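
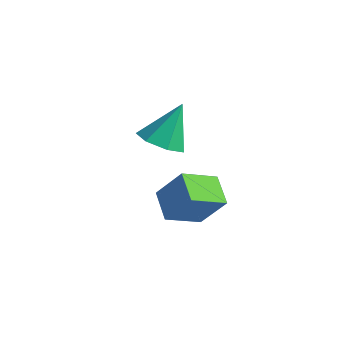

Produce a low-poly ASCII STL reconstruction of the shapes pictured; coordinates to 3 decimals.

solid 
facet normal -0.545 -0.236 -0.804
outer loop
vertex -0.611 -4.039 1.232
vertex -0.186 -2.731 0.56
vertex 0.385 -4.622 0.728
endloop
endfacet
facet normal -0.278 -0.854 0.439
outer loop
vertex 1.246 -4.249 2.0
vertex -0.611 -4.039 1.232
vertex 0.385 -4.622 0.728
endloop
endfacet
facet normal -0.544 -0.236 -0.805
outer loop
vertex 0.385 -4.622 0.728
vertex -0.186 -2.731 0.56
vertex 0.811 -3.315 0.057
endloop
endfacet
facet normal 0.791 -0.463 -0.400
outer loop
vertex 0.811 -3.315 0.057
vertex 1.246 -4.249 2.0
vertex 0.385 -4.622 0.728
endloop
endfacet
facet normal -0.791 0.463 0.400
outer loop
vertex -0.611 -4.039 1.232
vertex 0.675 -2.358 1.832
vertex -0.186 -2.731 0.56
endloop
endfacet
facet normal -0.278 -0.854 0.440
outer loop
vertex 0.249 -3.665 2.503
vertex -0.611 -4.039 1.232
vertex 1.246 -4.249 2.0
endloop
endfacet
facet normal -0.791 0.463 0.399
outer loop
vertex 0.249 -3.665 2.503
vertex 0.675 -2.358 1.832
vertex -0.611 -4.039 1.232
endloop
endfacet
facet normal 0.279 0.854 -0.439
outer loop
vertex -0.186 -2.731 0.56
vertex 0.675 -2.358 1.832
vertex 0.811 -3.315 0.057
endloop
endfacet
facet normal 0.792 -0.462 -0.400
outer loop
vertex 1.671 -2.941 1.328
vertex 1.246 -4.249 2.0
vertex 0.811 -3.315 0.057
endloop
endfacet
facet normal 0.278 0.854 -0.439
outer loop
vertex 0.811 -3.315 0.057
vertex 0.675 -2.358 1.832
vertex 1.671 -2.941 1.328
endloop
endfacet
facet normal 0.545 0.237 0.805
outer loop
vertex 1.671 -2.941 1.328
vertex 0.249 -3.665 2.503
vertex 1.246 -4.249 2.0
endloop
endfacet
facet normal 0.545 0.235 0.805
outer loop
vertex 0.675 -2.358 1.832
vertex 0.249 -3.665 2.503
vertex 1.671 -2.941 1.328
endloop
endfacet
facet normal -0.060 -0.527 -0.848
outer loop
vertex -2.397 -1.659 1.254
vertex -3.206 -1.151 0.995
vertex -2.258 -0.943 0.799
endloop
endfacet
facet normal 0.917 0.072 0.393
outer loop
vertex -2.397 -1.659 1.254
vertex -2.258 -0.943 0.799
vertex -3.094 -0.149 2.605
endloop
endfacet
facet normal -0.060 -0.527 -0.848
outer loop
vertex -2.258 -0.943 0.799
vertex -3.206 -1.151 0.995
vertex -2.833 -0.384 0.492
endloop
endfacet
facet normal 0.695 0.719 0.006
outer loop
vertex -2.258 -0.943 0.799
vertex -2.833 -0.384 0.492
vertex -3.094 -0.149 2.605
endloop
endfacet
facet normal -0.059 -0.527 -0.848
outer loop
vertex -2.833 -0.384 0.492
vertex -3.206 -1.151 0.995
vertex -3.689 -0.402 0.563
endloop
endfacet
facet normal -0.030 0.993 -0.114
outer loop
vertex -2.833 -0.384 0.492
vertex -3.689 -0.402 0.563
vertex -3.094 -0.149 2.605
endloop
endfacet
facet normal -0.060 -0.527 -0.848
outer loop
vertex -3.689 -0.402 0.563
vertex -3.206 -1.151 0.995
vertex -4.181 -0.983 0.959
endloop
endfacet
facet normal -0.714 0.689 0.123
outer loop
vertex -3.689 -0.402 0.563
vertex -4.181 -0.983 0.959
vertex -3.094 -0.149 2.605
endloop
endfacet
facet normal -0.059 -0.527 -0.848
outer loop
vertex -4.181 -0.983 0.959
vertex -3.206 -1.151 0.995
vertex -3.94 -1.691 1.382
endloop
endfacet
facet normal -0.842 0.035 0.538
outer loop
vertex -4.181 -0.983 0.959
vertex -3.94 -1.691 1.382
vertex -3.094 -0.149 2.605
endloop
endfacet
facet normal -0.060 -0.527 -0.848
outer loop
vertex -3.94 -1.691 1.382
vertex -3.206 -1.151 0.995
vertex -3.146 -1.992 1.513
endloop
endfacet
facet normal -0.316 -0.477 0.820
outer loop
vertex -3.94 -1.691 1.382
vertex -3.146 -1.992 1.513
vertex -3.094 -0.149 2.605
endloop
endfacet
facet normal -0.059 -0.527 -0.848
outer loop
vertex -3.146 -1.992 1.513
vertex -3.206 -1.151 0.995
vertex -2.397 -1.659 1.254
endloop
endfacet
facet normal 0.466 -0.461 0.755
outer loop
vertex -3.146 -1.992 1.513
vertex -2.397 -1.659 1.254
vertex -3.094 -0.149 2.605
endloop
endfacet

endsolid


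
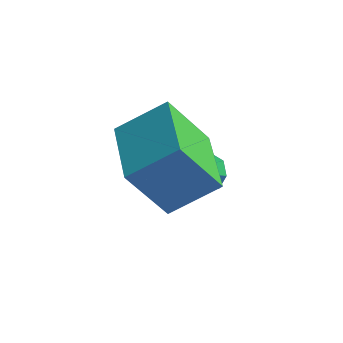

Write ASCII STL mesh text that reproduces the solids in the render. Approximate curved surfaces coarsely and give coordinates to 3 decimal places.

solid 
facet normal 0.457 0.759 -0.465
outer loop
vertex -2.1 0.279 -3.663
vertex -2.605 0.438 -3.9
vertex -2.373 0.607 -3.396
endloop
endfacet
facet normal 0.504 -0.253 0.826
outer loop
vertex -2.1 0.279 -3.663
vertex -2.373 0.607 -3.396
vertex -3.255 -0.638 -3.24
endloop
endfacet
facet normal 0.457 0.758 -0.465
outer loop
vertex -2.373 0.607 -3.396
vertex -2.605 0.438 -3.9
vertex -2.82 0.808 -3.508
endloop
endfacet
facet normal -0.142 0.222 0.965
outer loop
vertex -2.373 0.607 -3.396
vertex -2.82 0.808 -3.508
vertex -3.255 -0.638 -3.24
endloop
endfacet
facet normal 0.458 0.758 -0.464
outer loop
vertex -2.82 0.808 -3.508
vertex -2.605 0.438 -3.9
vertex -3.106 0.731 -3.916
endloop
endfacet
facet normal -0.800 0.333 0.498
outer loop
vertex -2.82 0.808 -3.508
vertex -3.106 0.731 -3.916
vertex -3.255 -0.638 -3.24
endloop
endfacet
facet normal 0.458 0.758 -0.465
outer loop
vertex -3.106 0.731 -3.916
vertex -2.605 0.438 -3.9
vertex -3.014 0.433 -4.311
endloop
endfacet
facet normal -0.975 -0.004 -0.224
outer loop
vertex -3.106 0.731 -3.916
vertex -3.014 0.433 -4.311
vertex -3.255 -0.638 -3.24
endloop
endfacet
facet normal 0.457 0.759 -0.464
outer loop
vertex -3.014 0.433 -4.311
vertex -2.605 0.438 -3.9
vertex -2.614 0.14 -4.397
endloop
endfacet
facet normal -0.533 -0.535 -0.655
outer loop
vertex -3.014 0.433 -4.311
vertex -2.614 0.14 -4.397
vertex -3.255 -0.638 -3.24
endloop
endfacet
facet normal 0.459 0.758 -0.463
outer loop
vertex -2.614 0.14 -4.397
vertex -2.605 0.438 -3.9
vertex -2.208 0.071 -4.108
endloop
endfacet
facet normal 0.190 -0.860 -0.473
outer loop
vertex -2.614 0.14 -4.397
vertex -2.208 0.071 -4.108
vertex -3.255 -0.638 -3.24
endloop
endfacet
facet normal 0.457 0.758 -0.465
outer loop
vertex -2.208 0.071 -4.108
vertex -2.605 0.438 -3.9
vertex -2.1 0.279 -3.663
endloop
endfacet
facet normal 0.652 -0.735 0.186
outer loop
vertex -2.208 0.071 -4.108
vertex -2.1 0.279 -3.663
vertex -3.255 -0.638 -3.24
endloop
endfacet
facet normal -0.608 0.792 -0.061
outer loop
vertex -4.515 -1.593 -1.009
vertex -3.406 -0.669 -0.073
vertex -3.579 -1.005 -2.699
endloop
endfacet
facet normal -0.645 -0.537 -0.544
outer loop
vertex -2.254 -2.731 -2.567
vertex -4.515 -1.593 -1.009
vertex -3.579 -1.005 -2.699
endloop
endfacet
facet normal -0.608 0.792 -0.061
outer loop
vertex -3.579 -1.005 -2.699
vertex -3.406 -0.669 -0.073
vertex -2.47 -0.081 -1.764
endloop
endfacet
facet normal 0.463 0.291 -0.837
outer loop
vertex -2.47 -0.081 -1.764
vertex -2.254 -2.731 -2.567
vertex -3.579 -1.005 -2.699
endloop
endfacet
facet normal -0.463 -0.292 0.837
outer loop
vertex -4.515 -1.593 -1.009
vertex -2.081 -2.395 0.059
vertex -3.406 -0.669 -0.073
endloop
endfacet
facet normal -0.645 -0.537 -0.544
outer loop
vertex -3.19 -3.319 -0.876
vertex -4.515 -1.593 -1.009
vertex -2.254 -2.731 -2.567
endloop
endfacet
facet normal -0.463 -0.291 0.837
outer loop
vertex -3.19 -3.319 -0.876
vertex -2.081 -2.395 0.059
vertex -4.515 -1.593 -1.009
endloop
endfacet
facet normal 0.645 0.537 0.544
outer loop
vertex -3.406 -0.669 -0.073
vertex -2.081 -2.395 0.059
vertex -2.47 -0.081 -1.764
endloop
endfacet
facet normal 0.464 0.291 -0.837
outer loop
vertex -1.145 -1.807 -1.631
vertex -2.254 -2.731 -2.567
vertex -2.47 -0.081 -1.764
endloop
endfacet
facet normal 0.645 0.537 0.544
outer loop
vertex -2.47 -0.081 -1.764
vertex -2.081 -2.395 0.059
vertex -1.145 -1.807 -1.631
endloop
endfacet
facet normal 0.608 -0.792 0.061
outer loop
vertex -1.145 -1.807 -1.631
vertex -3.19 -3.319 -0.876
vertex -2.254 -2.731 -2.567
endloop
endfacet
facet normal 0.608 -0.792 0.061
outer loop
vertex -2.081 -2.395 0.059
vertex -3.19 -3.319 -0.876
vertex -1.145 -1.807 -1.631
endloop
endfacet

endsolid


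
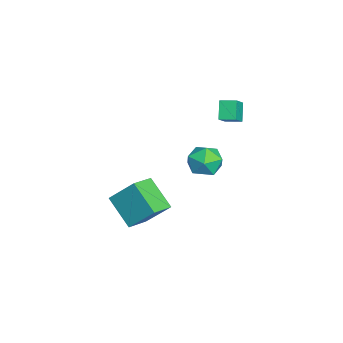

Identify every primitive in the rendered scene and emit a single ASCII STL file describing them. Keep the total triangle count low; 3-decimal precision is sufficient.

solid 
facet normal -0.726 0.283 -0.627
outer loop
vertex -3.824 2.44 1.188
vertex -3.626 3.246 1.322
vertex -3.113 2.405 0.349
endloop
endfacet
facet normal -0.236 -0.959 -0.160
outer loop
vertex -2.314 2.094 1.038
vertex -3.824 2.44 1.188
vertex -3.113 2.405 0.349
endloop
endfacet
facet normal -0.727 0.282 -0.627
outer loop
vertex -3.113 2.405 0.349
vertex -3.626 3.246 1.322
vertex -2.916 3.211 0.483
endloop
endfacet
facet normal 0.646 -0.031 -0.763
outer loop
vertex -2.916 3.211 0.483
vertex -2.314 2.094 1.038
vertex -3.113 2.405 0.349
endloop
endfacet
facet normal -0.646 0.032 0.763
outer loop
vertex -3.824 2.44 1.188
vertex -2.827 2.935 2.011
vertex -3.626 3.246 1.322
endloop
endfacet
facet normal -0.236 -0.959 -0.159
outer loop
vertex -3.024 2.129 1.877
vertex -3.824 2.44 1.188
vertex -2.314 2.094 1.038
endloop
endfacet
facet normal -0.645 0.031 0.763
outer loop
vertex -3.024 2.129 1.877
vertex -2.827 2.935 2.011
vertex -3.824 2.44 1.188
endloop
endfacet
facet normal 0.236 0.959 0.159
outer loop
vertex -3.626 3.246 1.322
vertex -2.827 2.935 2.011
vertex -2.916 3.211 0.483
endloop
endfacet
facet normal 0.645 -0.032 -0.763
outer loop
vertex -2.116 2.9 1.172
vertex -2.314 2.094 1.038
vertex -2.916 3.211 0.483
endloop
endfacet
facet normal 0.235 0.959 0.159
outer loop
vertex -2.916 3.211 0.483
vertex -2.827 2.935 2.011
vertex -2.116 2.9 1.172
endloop
endfacet
facet normal 0.726 -0.283 0.626
outer loop
vertex -2.116 2.9 1.172
vertex -3.024 2.129 1.877
vertex -2.314 2.094 1.038
endloop
endfacet
facet normal 0.726 -0.282 0.627
outer loop
vertex -2.827 2.935 2.011
vertex -3.024 2.129 1.877
vertex -2.116 2.9 1.172
endloop
endfacet
facet normal -0.601 -0.509 0.616
outer loop
vertex 0.674 -1.744 -1.3
vertex -0.348 -1.001 -1.684
vertex 0.316 -2.916 -2.619
endloop
endfacet
facet normal 0.773 -0.563 0.291
outer loop
vertex 1.448 -1.959 -3.776
vertex 0.674 -1.744 -1.3
vertex 0.316 -2.916 -2.619
endloop
endfacet
facet normal -0.602 -0.509 0.615
outer loop
vertex 0.316 -2.916 -2.619
vertex -0.348 -1.001 -1.684
vertex -0.705 -2.173 -3.003
endloop
endfacet
facet normal -0.198 -0.651 -0.733
outer loop
vertex -0.705 -2.173 -3.003
vertex 1.448 -1.959 -3.776
vertex 0.316 -2.916 -2.619
endloop
endfacet
facet normal 0.198 0.651 0.733
outer loop
vertex 0.674 -1.744 -1.3
vertex 0.784 -0.044 -2.841
vertex -0.348 -1.001 -1.684
endloop
endfacet
facet normal 0.774 -0.563 0.291
outer loop
vertex 1.805 -0.787 -2.457
vertex 0.674 -1.744 -1.3
vertex 1.448 -1.959 -3.776
endloop
endfacet
facet normal 0.198 0.651 0.733
outer loop
vertex 1.805 -0.787 -2.457
vertex 0.784 -0.044 -2.841
vertex 0.674 -1.744 -1.3
endloop
endfacet
facet normal -0.773 0.563 -0.291
outer loop
vertex -0.348 -1.001 -1.684
vertex 0.784 -0.044 -2.841
vertex -0.705 -2.173 -3.003
endloop
endfacet
facet normal -0.198 -0.651 -0.732
outer loop
vertex 0.426 -1.216 -4.16
vertex 1.448 -1.959 -3.776
vertex -0.705 -2.173 -3.003
endloop
endfacet
facet normal -0.774 0.563 -0.290
outer loop
vertex -0.705 -2.173 -3.003
vertex 0.784 -0.044 -2.841
vertex 0.426 -1.216 -4.16
endloop
endfacet
facet normal 0.602 0.509 -0.615
outer loop
vertex 0.426 -1.216 -4.16
vertex 1.805 -0.787 -2.457
vertex 1.448 -1.959 -3.776
endloop
endfacet
facet normal 0.602 0.509 -0.616
outer loop
vertex 0.784 -0.044 -2.841
vertex 1.805 -0.787 -2.457
vertex 0.426 -1.216 -4.16
endloop
endfacet
facet normal -0.236 0.964 0.125
outer loop
vertex 2.829 2.204 1.578
vertex 2.435 2.002 2.391
vertex 3.332 2.226 2.354
endloop
endfacet
facet normal 0.362 0.895 -0.260
outer loop
vertex 2.829 2.204 1.578
vertex 3.332 2.226 2.354
vertex 3.687 1.859 1.583
endloop
endfacet
facet normal 0.208 0.506 -0.837
outer loop
vertex 2.829 2.204 1.578
vertex 3.687 1.859 1.583
vertex 3.01 1.408 1.142
endloop
endfacet
facet normal -0.485 0.333 -0.809
outer loop
vertex 2.829 2.204 1.578
vertex 3.01 1.408 1.142
vertex 2.236 1.496 1.642
endloop
endfacet
facet normal -0.758 0.616 -0.214
outer loop
vertex 2.829 2.204 1.578
vertex 2.236 1.496 1.642
vertex 2.435 2.002 2.391
endloop
endfacet
facet normal 0.836 0.533 0.131
outer loop
vertex 3.687 1.859 1.583
vertex 3.332 2.226 2.354
vertex 3.824 1.444 2.398
endloop
endfacet
facet normal -0.130 0.644 0.754
outer loop
vertex 3.332 2.226 2.354
vertex 2.435 2.002 2.391
vertex 3.05 1.532 2.898
endloop
endfacet
facet normal -0.975 0.080 0.205
outer loop
vertex 2.435 2.002 2.391
vertex 2.236 1.496 1.642
vertex 2.373 1.081 2.457
endloop
endfacet
facet normal -0.532 -0.378 -0.758
outer loop
vertex 2.236 1.496 1.642
vertex 3.01 1.408 1.142
vertex 2.728 0.714 1.686
endloop
endfacet
facet normal 0.588 -0.097 -0.803
outer loop
vertex 3.01 1.408 1.142
vertex 3.687 1.859 1.583
vertex 3.625 0.938 1.649
endloop
endfacet
facet normal 0.485 -0.333 0.809
outer loop
vertex 3.231 0.736 2.462
vertex 3.824 1.444 2.398
vertex 3.05 1.532 2.898
endloop
endfacet
facet normal -0.208 -0.506 0.837
outer loop
vertex 3.231 0.736 2.462
vertex 3.05 1.532 2.898
vertex 2.373 1.081 2.457
endloop
endfacet
facet normal -0.362 -0.895 0.260
outer loop
vertex 3.231 0.736 2.462
vertex 2.373 1.081 2.457
vertex 2.728 0.714 1.686
endloop
endfacet
facet normal 0.236 -0.964 -0.125
outer loop
vertex 3.231 0.736 2.462
vertex 2.728 0.714 1.686
vertex 3.625 0.938 1.649
endloop
endfacet
facet normal 0.758 -0.616 0.214
outer loop
vertex 3.231 0.736 2.462
vertex 3.625 0.938 1.649
vertex 3.824 1.444 2.398
endloop
endfacet
facet normal 0.532 0.378 0.758
outer loop
vertex 3.05 1.532 2.898
vertex 3.824 1.444 2.398
vertex 3.332 2.226 2.354
endloop
endfacet
facet normal -0.588 0.097 0.803
outer loop
vertex 2.373 1.081 2.457
vertex 3.05 1.532 2.898
vertex 2.435 2.002 2.391
endloop
endfacet
facet normal -0.836 -0.533 -0.131
outer loop
vertex 2.728 0.714 1.686
vertex 2.373 1.081 2.457
vertex 2.236 1.496 1.642
endloop
endfacet
facet normal 0.130 -0.644 -0.754
outer loop
vertex 3.625 0.938 1.649
vertex 2.728 0.714 1.686
vertex 3.01 1.408 1.142
endloop
endfacet
facet normal 0.975 -0.080 -0.205
outer loop
vertex 3.824 1.444 2.398
vertex 3.625 0.938 1.649
vertex 3.687 1.859 1.583
endloop
endfacet

endsolid


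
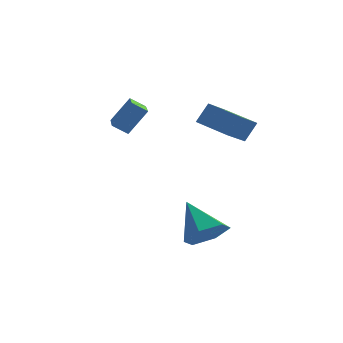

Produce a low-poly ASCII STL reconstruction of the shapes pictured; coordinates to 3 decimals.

solid 
facet normal 0.512 -0.560 -0.651
outer loop
vertex 2.62 -0.511 -2.42
vertex 1.744 -1.073 -2.625
vertex 1.964 -0.208 -3.196
endloop
endfacet
facet normal 0.330 0.940 0.088
outer loop
vertex 2.62 -0.511 -2.42
vertex 1.964 -0.208 -3.196
vertex 0.716 0.053 -1.315
endloop
endfacet
facet normal 0.512 -0.560 -0.651
outer loop
vertex 1.964 -0.208 -3.196
vertex 1.744 -1.073 -2.625
vertex 1.089 -0.77 -3.4
endloop
endfacet
facet normal -0.429 0.812 -0.397
outer loop
vertex 1.964 -0.208 -3.196
vertex 1.089 -0.77 -3.4
vertex 0.716 0.053 -1.315
endloop
endfacet
facet normal 0.512 -0.560 -0.651
outer loop
vertex 1.089 -0.77 -3.4
vertex 1.744 -1.073 -2.625
vertex 0.869 -1.635 -2.829
endloop
endfacet
facet normal -0.971 0.105 -0.215
outer loop
vertex 1.089 -0.77 -3.4
vertex 0.869 -1.635 -2.829
vertex 0.716 0.053 -1.315
endloop
endfacet
facet normal 0.512 -0.560 -0.651
outer loop
vertex 0.869 -1.635 -2.829
vertex 1.744 -1.073 -2.625
vertex 1.525 -1.938 -2.053
endloop
endfacet
facet normal -0.755 -0.475 0.453
outer loop
vertex 0.869 -1.635 -2.829
vertex 1.525 -1.938 -2.053
vertex 0.716 0.053 -1.315
endloop
endfacet
facet normal 0.512 -0.560 -0.651
outer loop
vertex 1.525 -1.938 -2.053
vertex 1.744 -1.073 -2.625
vertex 2.4 -1.376 -1.849
endloop
endfacet
facet normal 0.004 -0.346 0.938
outer loop
vertex 1.525 -1.938 -2.053
vertex 2.4 -1.376 -1.849
vertex 0.716 0.053 -1.315
endloop
endfacet
facet normal 0.512 -0.560 -0.651
outer loop
vertex 2.4 -1.376 -1.849
vertex 1.744 -1.073 -2.625
vertex 2.62 -0.511 -2.42
endloop
endfacet
facet normal 0.546 0.361 0.756
outer loop
vertex 2.4 -1.376 -1.849
vertex 2.62 -0.511 -2.42
vertex 0.716 0.053 -1.315
endloop
endfacet
facet normal -0.841 0.497 0.215
outer loop
vertex 1.13 3.435 3.088
vertex 1.715 4.784 2.255
vertex 0.659 3.051 2.135
endloop
endfacet
facet normal -0.346 -0.798 0.493
outer loop
vertex 2.105 2.196 1.765
vertex 1.13 3.435 3.088
vertex 0.659 3.051 2.135
endloop
endfacet
facet normal -0.841 0.497 0.215
outer loop
vertex 0.659 3.051 2.135
vertex 1.715 4.784 2.255
vertex 1.244 4.4 1.302
endloop
endfacet
facet normal -0.417 -0.340 -0.843
outer loop
vertex 1.244 4.4 1.302
vertex 2.105 2.196 1.765
vertex 0.659 3.051 2.135
endloop
endfacet
facet normal 0.417 0.340 0.843
outer loop
vertex 1.13 3.435 3.088
vertex 3.161 3.929 1.885
vertex 1.715 4.784 2.255
endloop
endfacet
facet normal -0.346 -0.798 0.493
outer loop
vertex 2.576 2.58 2.718
vertex 1.13 3.435 3.088
vertex 2.105 2.196 1.765
endloop
endfacet
facet normal 0.417 0.340 0.843
outer loop
vertex 2.576 2.58 2.718
vertex 3.161 3.929 1.885
vertex 1.13 3.435 3.088
endloop
endfacet
facet normal 0.346 0.798 -0.493
outer loop
vertex 1.715 4.784 2.255
vertex 3.161 3.929 1.885
vertex 1.244 4.4 1.302
endloop
endfacet
facet normal -0.417 -0.340 -0.843
outer loop
vertex 2.69 3.545 0.932
vertex 2.105 2.196 1.765
vertex 1.244 4.4 1.302
endloop
endfacet
facet normal 0.346 0.798 -0.493
outer loop
vertex 1.244 4.4 1.302
vertex 3.161 3.929 1.885
vertex 2.69 3.545 0.932
endloop
endfacet
facet normal 0.841 -0.497 -0.215
outer loop
vertex 2.69 3.545 0.932
vertex 2.576 2.58 2.718
vertex 2.105 2.196 1.765
endloop
endfacet
facet normal 0.841 -0.497 -0.215
outer loop
vertex 3.161 3.929 1.885
vertex 2.576 2.58 2.718
vertex 2.69 3.545 0.932
endloop
endfacet
facet normal -0.829 -0.064 0.556
outer loop
vertex -1.832 1.621 3.592
vertex -2.267 3.557 3.166
vertex -2.592 1.19 2.41
endloop
endfacet
facet normal 0.215 -0.954 0.209
outer loop
vertex -1.913 1.243 1.954
vertex -1.832 1.621 3.592
vertex -2.592 1.19 2.41
endloop
endfacet
facet normal -0.828 -0.064 0.557
outer loop
vertex -2.592 1.19 2.41
vertex -2.267 3.557 3.166
vertex -3.028 3.127 1.984
endloop
endfacet
facet normal -0.517 -0.293 -0.804
outer loop
vertex -3.028 3.127 1.984
vertex -1.913 1.243 1.954
vertex -2.592 1.19 2.41
endloop
endfacet
facet normal 0.517 0.293 0.804
outer loop
vertex -1.832 1.621 3.592
vertex -1.588 3.61 2.71
vertex -2.267 3.557 3.166
endloop
endfacet
facet normal 0.214 -0.954 0.210
outer loop
vertex -1.152 1.673 3.136
vertex -1.832 1.621 3.592
vertex -1.913 1.243 1.954
endloop
endfacet
facet normal 0.517 0.293 0.804
outer loop
vertex -1.152 1.673 3.136
vertex -1.588 3.61 2.71
vertex -1.832 1.621 3.592
endloop
endfacet
facet normal -0.215 0.954 -0.209
outer loop
vertex -2.267 3.557 3.166
vertex -1.588 3.61 2.71
vertex -3.028 3.127 1.984
endloop
endfacet
facet normal -0.517 -0.293 -0.804
outer loop
vertex -2.348 3.179 1.528
vertex -1.913 1.243 1.954
vertex -3.028 3.127 1.984
endloop
endfacet
facet normal -0.214 0.954 -0.210
outer loop
vertex -3.028 3.127 1.984
vertex -1.588 3.61 2.71
vertex -2.348 3.179 1.528
endloop
endfacet
facet normal 0.828 0.064 -0.557
outer loop
vertex -2.348 3.179 1.528
vertex -1.152 1.673 3.136
vertex -1.913 1.243 1.954
endloop
endfacet
facet normal 0.829 0.064 -0.556
outer loop
vertex -1.588 3.61 2.71
vertex -1.152 1.673 3.136
vertex -2.348 3.179 1.528
endloop
endfacet

endsolid


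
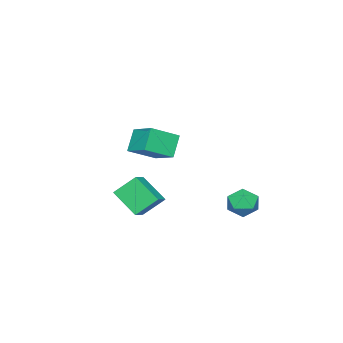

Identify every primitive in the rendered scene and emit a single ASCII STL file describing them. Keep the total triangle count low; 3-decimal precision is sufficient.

solid 
facet normal 0.260 -0.255 0.931
outer loop
vertex -2.315 2.158 -1.791
vertex -3.109 1.554 -1.735
vertex -2.237 1.203 -2.074
endloop
endfacet
facet normal 0.836 -0.092 0.541
outer loop
vertex -2.315 2.158 -1.791
vertex -2.237 1.203 -2.074
vertex -1.806 1.921 -2.617
endloop
endfacet
facet normal 0.759 0.576 0.303
outer loop
vertex -2.315 2.158 -1.791
vertex -1.806 1.921 -2.617
vertex -2.41 2.716 -2.614
endloop
endfacet
facet normal 0.136 0.827 0.545
outer loop
vertex -2.315 2.158 -1.791
vertex -2.41 2.716 -2.614
vertex -3.216 2.489 -2.069
endloop
endfacet
facet normal -0.173 0.314 0.934
outer loop
vertex -2.315 2.158 -1.791
vertex -3.216 2.489 -2.069
vertex -3.109 1.554 -1.735
endloop
endfacet
facet normal 0.849 -0.527 -0.023
outer loop
vertex -1.806 1.921 -2.617
vertex -2.237 1.203 -2.074
vertex -2.284 1.171 -3.071
endloop
endfacet
facet normal -0.082 -0.790 0.607
outer loop
vertex -2.237 1.203 -2.074
vertex -3.109 1.554 -1.735
vertex -3.09 0.944 -2.526
endloop
endfacet
facet normal -0.782 0.129 0.610
outer loop
vertex -3.109 1.554 -1.735
vertex -3.216 2.489 -2.069
vertex -3.694 1.739 -2.523
endloop
endfacet
facet normal -0.282 0.959 -0.017
outer loop
vertex -3.216 2.489 -2.069
vertex -2.41 2.716 -2.614
vertex -3.263 2.457 -3.066
endloop
endfacet
facet normal 0.726 0.553 -0.409
outer loop
vertex -2.41 2.716 -2.614
vertex -1.806 1.921 -2.617
vertex -2.391 2.106 -3.405
endloop
endfacet
facet normal -0.136 -0.827 -0.545
outer loop
vertex -3.185 1.502 -3.349
vertex -2.284 1.171 -3.071
vertex -3.09 0.944 -2.526
endloop
endfacet
facet normal -0.759 -0.576 -0.303
outer loop
vertex -3.185 1.502 -3.349
vertex -3.09 0.944 -2.526
vertex -3.694 1.739 -2.523
endloop
endfacet
facet normal -0.836 0.092 -0.541
outer loop
vertex -3.185 1.502 -3.349
vertex -3.694 1.739 -2.523
vertex -3.263 2.457 -3.066
endloop
endfacet
facet normal -0.260 0.255 -0.931
outer loop
vertex -3.185 1.502 -3.349
vertex -3.263 2.457 -3.066
vertex -2.391 2.106 -3.405
endloop
endfacet
facet normal 0.173 -0.314 -0.934
outer loop
vertex -3.185 1.502 -3.349
vertex -2.391 2.106 -3.405
vertex -2.284 1.171 -3.071
endloop
endfacet
facet normal 0.282 -0.959 0.017
outer loop
vertex -3.09 0.944 -2.526
vertex -2.284 1.171 -3.071
vertex -2.237 1.203 -2.074
endloop
endfacet
facet normal -0.726 -0.553 0.409
outer loop
vertex -3.694 1.739 -2.523
vertex -3.09 0.944 -2.526
vertex -3.109 1.554 -1.735
endloop
endfacet
facet normal -0.849 0.527 0.023
outer loop
vertex -3.263 2.457 -3.066
vertex -3.694 1.739 -2.523
vertex -3.216 2.489 -2.069
endloop
endfacet
facet normal 0.082 0.790 -0.607
outer loop
vertex -2.391 2.106 -3.405
vertex -3.263 2.457 -3.066
vertex -2.41 2.716 -2.614
endloop
endfacet
facet normal 0.782 -0.129 -0.610
outer loop
vertex -2.284 1.171 -3.071
vertex -2.391 2.106 -3.405
vertex -1.806 1.921 -2.617
endloop
endfacet
facet normal -0.556 -0.148 0.818
outer loop
vertex 4.095 1.079 4.895
vertex 2.798 1.844 4.151
vertex 3.573 -0.414 4.27
endloop
endfacet
facet normal 0.772 -0.455 0.443
outer loop
vertex 4.362 -0.204 3.109
vertex 4.095 1.079 4.895
vertex 3.573 -0.414 4.27
endloop
endfacet
facet normal -0.555 -0.147 0.818
outer loop
vertex 3.573 -0.414 4.27
vertex 2.798 1.844 4.151
vertex 2.275 0.351 3.527
endloop
endfacet
facet normal -0.307 -0.878 -0.367
outer loop
vertex 2.275 0.351 3.527
vertex 4.362 -0.204 3.109
vertex 3.573 -0.414 4.27
endloop
endfacet
facet normal 0.307 0.878 0.367
outer loop
vertex 4.095 1.079 4.895
vertex 3.587 2.054 2.99
vertex 2.798 1.844 4.151
endloop
endfacet
facet normal 0.772 -0.456 0.443
outer loop
vertex 4.885 1.289 3.733
vertex 4.095 1.079 4.895
vertex 4.362 -0.204 3.109
endloop
endfacet
facet normal 0.307 0.878 0.367
outer loop
vertex 4.885 1.289 3.733
vertex 3.587 2.054 2.99
vertex 4.095 1.079 4.895
endloop
endfacet
facet normal -0.772 0.456 -0.443
outer loop
vertex 2.798 1.844 4.151
vertex 3.587 2.054 2.99
vertex 2.275 0.351 3.527
endloop
endfacet
facet normal -0.307 -0.878 -0.367
outer loop
vertex 3.065 0.561 2.365
vertex 4.362 -0.204 3.109
vertex 2.275 0.351 3.527
endloop
endfacet
facet normal -0.772 0.455 -0.443
outer loop
vertex 2.275 0.351 3.527
vertex 3.587 2.054 2.99
vertex 3.065 0.561 2.365
endloop
endfacet
facet normal 0.556 0.147 -0.818
outer loop
vertex 3.065 0.561 2.365
vertex 4.885 1.289 3.733
vertex 4.362 -0.204 3.109
endloop
endfacet
facet normal 0.556 0.148 -0.818
outer loop
vertex 3.587 2.054 2.99
vertex 4.885 1.289 3.733
vertex 3.065 0.561 2.365
endloop
endfacet
facet normal -0.474 0.561 0.679
outer loop
vertex 1.954 -1.583 0.085
vertex 2.025 -0.096 -1.095
vertex 0.942 -1.892 -0.366
endloop
endfacet
facet normal -0.038 -0.783 0.621
outer loop
vertex 1.695 -2.784 -1.445
vertex 1.954 -1.583 0.085
vertex 0.942 -1.892 -0.366
endloop
endfacet
facet normal -0.474 0.561 0.679
outer loop
vertex 0.942 -1.892 -0.366
vertex 2.025 -0.096 -1.095
vertex 1.013 -0.405 -1.546
endloop
endfacet
facet normal -0.880 -0.269 -0.392
outer loop
vertex 1.013 -0.405 -1.546
vertex 1.695 -2.784 -1.445
vertex 0.942 -1.892 -0.366
endloop
endfacet
facet normal 0.880 0.269 0.392
outer loop
vertex 1.954 -1.583 0.085
vertex 2.778 -0.988 -2.174
vertex 2.025 -0.096 -1.095
endloop
endfacet
facet normal -0.038 -0.783 0.621
outer loop
vertex 2.707 -2.475 -0.994
vertex 1.954 -1.583 0.085
vertex 1.695 -2.784 -1.445
endloop
endfacet
facet normal 0.880 0.269 0.392
outer loop
vertex 2.707 -2.475 -0.994
vertex 2.778 -0.988 -2.174
vertex 1.954 -1.583 0.085
endloop
endfacet
facet normal 0.038 0.783 -0.621
outer loop
vertex 2.025 -0.096 -1.095
vertex 2.778 -0.988 -2.174
vertex 1.013 -0.405 -1.546
endloop
endfacet
facet normal -0.880 -0.269 -0.392
outer loop
vertex 1.766 -1.297 -2.625
vertex 1.695 -2.784 -1.445
vertex 1.013 -0.405 -1.546
endloop
endfacet
facet normal 0.038 0.783 -0.621
outer loop
vertex 1.013 -0.405 -1.546
vertex 2.778 -0.988 -2.174
vertex 1.766 -1.297 -2.625
endloop
endfacet
facet normal 0.474 -0.561 -0.679
outer loop
vertex 1.766 -1.297 -2.625
vertex 2.707 -2.475 -0.994
vertex 1.695 -2.784 -1.445
endloop
endfacet
facet normal 0.474 -0.561 -0.679
outer loop
vertex 2.778 -0.988 -2.174
vertex 2.707 -2.475 -0.994
vertex 1.766 -1.297 -2.625
endloop
endfacet

endsolid


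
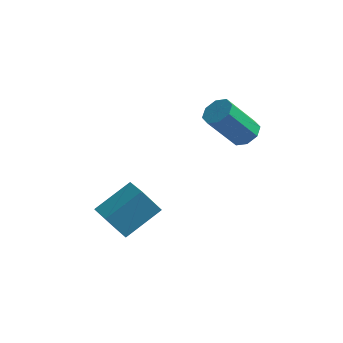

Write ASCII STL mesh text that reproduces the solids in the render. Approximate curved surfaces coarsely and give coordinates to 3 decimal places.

solid 
facet normal -0.503 -0.234 0.832
outer loop
vertex -2.075 -1.522 -1.681
vertex -2.888 -0.74 -1.953
vertex -2.986 -2.784 -2.586
endloop
endfacet
facet normal 0.701 -0.674 0.234
outer loop
vertex -2.332 -2.48 -3.667
vertex -2.075 -1.522 -1.681
vertex -2.986 -2.784 -2.586
endloop
endfacet
facet normal -0.502 -0.234 0.832
outer loop
vertex -2.986 -2.784 -2.586
vertex -2.888 -0.74 -1.953
vertex -3.799 -2.002 -2.857
endloop
endfacet
facet normal -0.506 -0.701 -0.503
outer loop
vertex -3.799 -2.002 -2.857
vertex -2.332 -2.48 -3.667
vertex -2.986 -2.784 -2.586
endloop
endfacet
facet normal 0.506 0.701 0.503
outer loop
vertex -2.075 -1.522 -1.681
vertex -2.234 -0.436 -3.034
vertex -2.888 -0.74 -1.953
endloop
endfacet
facet normal 0.701 -0.674 0.234
outer loop
vertex -1.421 -1.218 -2.763
vertex -2.075 -1.522 -1.681
vertex -2.332 -2.48 -3.667
endloop
endfacet
facet normal 0.506 0.701 0.503
outer loop
vertex -1.421 -1.218 -2.763
vertex -2.234 -0.436 -3.034
vertex -2.075 -1.522 -1.681
endloop
endfacet
facet normal -0.701 0.674 -0.234
outer loop
vertex -2.888 -0.74 -1.953
vertex -2.234 -0.436 -3.034
vertex -3.799 -2.002 -2.857
endloop
endfacet
facet normal -0.506 -0.701 -0.503
outer loop
vertex -3.145 -1.698 -3.939
vertex -2.332 -2.48 -3.667
vertex -3.799 -2.002 -2.857
endloop
endfacet
facet normal -0.701 0.674 -0.234
outer loop
vertex -3.799 -2.002 -2.857
vertex -2.234 -0.436 -3.034
vertex -3.145 -1.698 -3.939
endloop
endfacet
facet normal 0.503 0.233 -0.832
outer loop
vertex -3.145 -1.698 -3.939
vertex -1.421 -1.218 -2.763
vertex -2.332 -2.48 -3.667
endloop
endfacet
facet normal 0.503 0.234 -0.832
outer loop
vertex -2.234 -0.436 -3.034
vertex -1.421 -1.218 -2.763
vertex -3.145 -1.698 -3.939
endloop
endfacet
facet normal 0.463 0.389 -0.796
outer loop
vertex 1.431 1.125 0.576
vertex 0.861 1.423 0.39
vertex 1.38 1.595 0.776
endloop
endfacet
facet normal 0.881 -0.101 0.463
outer loop
vertex 1.431 1.125 0.576
vertex 1.38 1.595 0.776
vertex 0.57 0.4 2.057
endloop
endfacet
facet normal 0.881 -0.101 0.463
outer loop
vertex 0.57 0.4 2.057
vertex 1.38 1.595 0.776
vertex 0.519 0.87 2.257
endloop
endfacet
facet normal -0.463 -0.389 0.796
outer loop
vertex 0.57 0.4 2.057
vertex 0.519 0.87 2.257
vertex -0.001 0.697 1.87
endloop
endfacet
facet normal 0.462 0.391 -0.796
outer loop
vertex 1.38 1.595 0.776
vertex 0.861 1.423 0.39
vertex 1.024 1.963 0.75
endloop
endfacet
facet normal 0.552 0.576 0.603
outer loop
vertex 1.38 1.595 0.776
vertex 1.024 1.963 0.75
vertex 0.519 0.87 2.257
endloop
endfacet
facet normal 0.551 0.577 0.603
outer loop
vertex 0.519 0.87 2.257
vertex 1.024 1.963 0.75
vertex 0.163 1.238 2.23
endloop
endfacet
facet normal -0.463 -0.389 0.796
outer loop
vertex 0.519 0.87 2.257
vertex 0.163 1.238 2.23
vertex -0.001 0.697 1.87
endloop
endfacet
facet normal 0.463 0.391 -0.796
outer loop
vertex 1.024 1.963 0.75
vertex 0.861 1.423 0.39
vertex 0.573 2.015 0.513
endloop
endfacet
facet normal -0.100 0.915 0.390
outer loop
vertex 1.024 1.963 0.75
vertex 0.573 2.015 0.513
vertex 0.163 1.238 2.23
endloop
endfacet
facet normal -0.100 0.915 0.390
outer loop
vertex 0.163 1.238 2.23
vertex 0.573 2.015 0.513
vertex -0.288 1.29 1.993
endloop
endfacet
facet normal -0.463 -0.389 0.796
outer loop
vertex 0.163 1.238 2.23
vertex -0.288 1.29 1.993
vertex -0.001 0.697 1.87
endloop
endfacet
facet normal 0.464 0.391 -0.795
outer loop
vertex 0.573 2.015 0.513
vertex 0.861 1.423 0.39
vertex 0.29 1.72 0.203
endloop
endfacet
facet normal -0.693 0.719 -0.051
outer loop
vertex 0.573 2.015 0.513
vertex 0.29 1.72 0.203
vertex -0.288 1.29 1.993
endloop
endfacet
facet normal -0.693 0.719 -0.051
outer loop
vertex -0.288 1.29 1.993
vertex 0.29 1.72 0.203
vertex -0.571 0.995 1.684
endloop
endfacet
facet normal -0.463 -0.389 0.796
outer loop
vertex -0.288 1.29 1.993
vertex -0.571 0.995 1.684
vertex -0.001 0.697 1.87
endloop
endfacet
facet normal 0.463 0.389 -0.796
outer loop
vertex 0.29 1.72 0.203
vertex 0.861 1.423 0.39
vertex 0.341 1.25 0.003
endloop
endfacet
facet normal -0.881 0.101 -0.463
outer loop
vertex 0.29 1.72 0.203
vertex 0.341 1.25 0.003
vertex -0.571 0.995 1.684
endloop
endfacet
facet normal -0.881 0.101 -0.463
outer loop
vertex -0.571 0.995 1.684
vertex 0.341 1.25 0.003
vertex -0.52 0.525 1.484
endloop
endfacet
facet normal -0.463 -0.389 0.796
outer loop
vertex -0.571 0.995 1.684
vertex -0.52 0.525 1.484
vertex -0.001 0.697 1.87
endloop
endfacet
facet normal 0.463 0.389 -0.796
outer loop
vertex 0.341 1.25 0.003
vertex 0.861 1.423 0.39
vertex 0.697 0.882 0.03
endloop
endfacet
facet normal -0.551 -0.577 -0.603
outer loop
vertex 0.341 1.25 0.003
vertex 0.697 0.882 0.03
vertex -0.52 0.525 1.484
endloop
endfacet
facet normal -0.552 -0.576 -0.603
outer loop
vertex -0.52 0.525 1.484
vertex 0.697 0.882 0.03
vertex -0.164 0.157 1.51
endloop
endfacet
facet normal -0.462 -0.391 0.796
outer loop
vertex -0.52 0.525 1.484
vertex -0.164 0.157 1.51
vertex -0.001 0.697 1.87
endloop
endfacet
facet normal 0.463 0.389 -0.796
outer loop
vertex 0.697 0.882 0.03
vertex 0.861 1.423 0.39
vertex 1.148 0.83 0.267
endloop
endfacet
facet normal 0.100 -0.915 -0.390
outer loop
vertex 0.697 0.882 0.03
vertex 1.148 0.83 0.267
vertex -0.164 0.157 1.51
endloop
endfacet
facet normal 0.100 -0.915 -0.390
outer loop
vertex -0.164 0.157 1.51
vertex 1.148 0.83 0.267
vertex 0.287 0.105 1.747
endloop
endfacet
facet normal -0.463 -0.391 0.796
outer loop
vertex -0.164 0.157 1.51
vertex 0.287 0.105 1.747
vertex -0.001 0.697 1.87
endloop
endfacet
facet normal 0.463 0.389 -0.796
outer loop
vertex 1.148 0.83 0.267
vertex 0.861 1.423 0.39
vertex 1.431 1.125 0.576
endloop
endfacet
facet normal 0.693 -0.719 0.051
outer loop
vertex 1.148 0.83 0.267
vertex 1.431 1.125 0.576
vertex 0.287 0.105 1.747
endloop
endfacet
facet normal 0.693 -0.719 0.051
outer loop
vertex 0.287 0.105 1.747
vertex 1.431 1.125 0.576
vertex 0.57 0.4 2.057
endloop
endfacet
facet normal -0.464 -0.391 0.795
outer loop
vertex 0.287 0.105 1.747
vertex 0.57 0.4 2.057
vertex -0.001 0.697 1.87
endloop
endfacet

endsolid


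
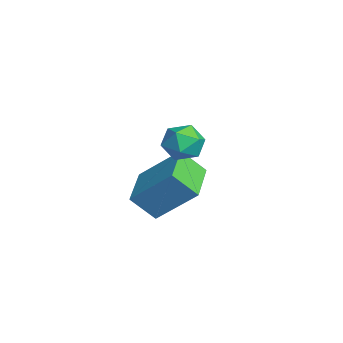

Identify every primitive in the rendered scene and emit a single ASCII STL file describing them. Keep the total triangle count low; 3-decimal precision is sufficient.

solid 
facet normal -0.919 0.378 0.109
outer loop
vertex -0.024 -0.493 -0.302
vertex 0.201 0.305 -1.169
vertex -0.684 -1.723 -1.606
endloop
endfacet
facet normal -0.188 -0.665 0.723
outer loop
vertex 0.879 -2.365 -1.791
vertex -0.024 -0.493 -0.302
vertex -0.684 -1.723 -1.606
endloop
endfacet
facet normal -0.919 0.378 0.109
outer loop
vertex -0.684 -1.723 -1.606
vertex 0.201 0.305 -1.169
vertex -0.459 -0.925 -2.473
endloop
endfacet
facet normal -0.345 -0.644 -0.683
outer loop
vertex -0.459 -0.925 -2.473
vertex 0.879 -2.365 -1.791
vertex -0.684 -1.723 -1.606
endloop
endfacet
facet normal 0.345 0.644 0.683
outer loop
vertex -0.024 -0.493 -0.302
vertex 1.764 -0.337 -1.354
vertex 0.201 0.305 -1.169
endloop
endfacet
facet normal -0.188 -0.665 0.723
outer loop
vertex 1.539 -1.135 -0.487
vertex -0.024 -0.493 -0.302
vertex 0.879 -2.365 -1.791
endloop
endfacet
facet normal 0.345 0.644 0.683
outer loop
vertex 1.539 -1.135 -0.487
vertex 1.764 -0.337 -1.354
vertex -0.024 -0.493 -0.302
endloop
endfacet
facet normal 0.188 0.665 -0.723
outer loop
vertex 0.201 0.305 -1.169
vertex 1.764 -0.337 -1.354
vertex -0.459 -0.925 -2.473
endloop
endfacet
facet normal -0.345 -0.644 -0.683
outer loop
vertex 1.104 -1.567 -2.658
vertex 0.879 -2.365 -1.791
vertex -0.459 -0.925 -2.473
endloop
endfacet
facet normal 0.188 0.665 -0.723
outer loop
vertex -0.459 -0.925 -2.473
vertex 1.764 -0.337 -1.354
vertex 1.104 -1.567 -2.658
endloop
endfacet
facet normal 0.919 -0.378 -0.109
outer loop
vertex 1.104 -1.567 -2.658
vertex 1.539 -1.135 -0.487
vertex 0.879 -2.365 -1.791
endloop
endfacet
facet normal 0.919 -0.378 -0.109
outer loop
vertex 1.764 -0.337 -1.354
vertex 1.539 -1.135 -0.487
vertex 1.104 -1.567 -2.658
endloop
endfacet
facet normal -0.953 -0.299 0.060
outer loop
vertex 2.644 -0.957 1.984
vertex 2.816 -1.581 1.611
vertex 2.859 -1.568 2.356
endloop
endfacet
facet normal -0.776 0.105 0.621
outer loop
vertex 2.644 -0.957 1.984
vertex 2.859 -1.568 2.356
vertex 3.114 -0.897 2.561
endloop
endfacet
facet normal -0.558 0.739 0.378
outer loop
vertex 2.644 -0.957 1.984
vertex 3.114 -0.897 2.561
vertex 3.228 -0.495 1.943
endloop
endfacet
facet normal -0.599 0.727 -0.335
outer loop
vertex 2.644 -0.957 1.984
vertex 3.228 -0.495 1.943
vertex 3.044 -0.917 1.356
endloop
endfacet
facet normal -0.843 0.085 -0.531
outer loop
vertex 2.644 -0.957 1.984
vertex 3.044 -0.917 1.356
vertex 2.816 -1.581 1.611
endloop
endfacet
facet normal -0.225 -0.205 0.952
outer loop
vertex 3.114 -0.897 2.561
vertex 2.859 -1.568 2.356
vertex 3.576 -1.483 2.544
endloop
endfacet
facet normal -0.510 -0.859 0.044
outer loop
vertex 2.859 -1.568 2.356
vertex 2.816 -1.581 1.611
vertex 3.392 -1.905 1.957
endloop
endfacet
facet normal -0.333 -0.236 -0.913
outer loop
vertex 2.816 -1.581 1.611
vertex 3.044 -0.917 1.356
vertex 3.506 -1.503 1.339
endloop
endfacet
facet normal 0.061 0.801 -0.595
outer loop
vertex 3.044 -0.917 1.356
vertex 3.228 -0.495 1.943
vertex 3.761 -0.832 1.544
endloop
endfacet
facet normal 0.127 0.821 0.557
outer loop
vertex 3.228 -0.495 1.943
vertex 3.114 -0.897 2.561
vertex 3.804 -0.819 2.289
endloop
endfacet
facet normal 0.599 -0.727 0.335
outer loop
vertex 3.976 -1.443 1.916
vertex 3.576 -1.483 2.544
vertex 3.392 -1.905 1.957
endloop
endfacet
facet normal 0.558 -0.739 -0.378
outer loop
vertex 3.976 -1.443 1.916
vertex 3.392 -1.905 1.957
vertex 3.506 -1.503 1.339
endloop
endfacet
facet normal 0.776 -0.105 -0.621
outer loop
vertex 3.976 -1.443 1.916
vertex 3.506 -1.503 1.339
vertex 3.761 -0.832 1.544
endloop
endfacet
facet normal 0.953 0.299 -0.060
outer loop
vertex 3.976 -1.443 1.916
vertex 3.761 -0.832 1.544
vertex 3.804 -0.819 2.289
endloop
endfacet
facet normal 0.843 -0.085 0.531
outer loop
vertex 3.976 -1.443 1.916
vertex 3.804 -0.819 2.289
vertex 3.576 -1.483 2.544
endloop
endfacet
facet normal -0.061 -0.801 0.595
outer loop
vertex 3.392 -1.905 1.957
vertex 3.576 -1.483 2.544
vertex 2.859 -1.568 2.356
endloop
endfacet
facet normal -0.127 -0.821 -0.557
outer loop
vertex 3.506 -1.503 1.339
vertex 3.392 -1.905 1.957
vertex 2.816 -1.581 1.611
endloop
endfacet
facet normal 0.225 0.205 -0.952
outer loop
vertex 3.761 -0.832 1.544
vertex 3.506 -1.503 1.339
vertex 3.044 -0.917 1.356
endloop
endfacet
facet normal 0.510 0.859 -0.044
outer loop
vertex 3.804 -0.819 2.289
vertex 3.761 -0.832 1.544
vertex 3.228 -0.495 1.943
endloop
endfacet
facet normal 0.333 0.236 0.913
outer loop
vertex 3.576 -1.483 2.544
vertex 3.804 -0.819 2.289
vertex 3.114 -0.897 2.561
endloop
endfacet

endsolid


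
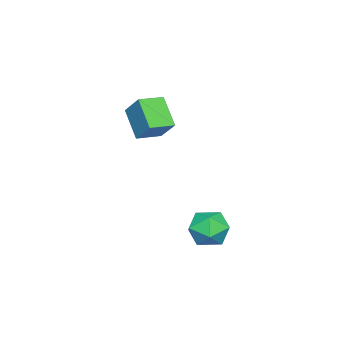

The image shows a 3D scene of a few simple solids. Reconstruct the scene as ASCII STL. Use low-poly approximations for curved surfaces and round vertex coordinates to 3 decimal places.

solid 
facet normal -0.462 -0.536 0.706
outer loop
vertex -2.47 -2.268 2.877
vertex -3.657 -1.43 2.736
vertex -3.078 -3.333 1.671
endloop
endfacet
facet normal 0.813 -0.574 0.097
outer loop
vertex -2.143 -2.25 0.244
vertex -2.47 -2.268 2.877
vertex -3.078 -3.333 1.671
endloop
endfacet
facet normal -0.463 -0.536 0.706
outer loop
vertex -3.078 -3.333 1.671
vertex -3.657 -1.43 2.736
vertex -4.265 -2.495 1.529
endloop
endfacet
facet normal -0.353 -0.619 -0.701
outer loop
vertex -4.265 -2.495 1.529
vertex -2.143 -2.25 0.244
vertex -3.078 -3.333 1.671
endloop
endfacet
facet normal 0.354 0.619 0.701
outer loop
vertex -2.47 -2.268 2.877
vertex -2.722 -0.347 1.309
vertex -3.657 -1.43 2.736
endloop
endfacet
facet normal 0.813 -0.574 0.097
outer loop
vertex -1.535 -1.185 1.451
vertex -2.47 -2.268 2.877
vertex -2.143 -2.25 0.244
endloop
endfacet
facet normal 0.353 0.619 0.702
outer loop
vertex -1.535 -1.185 1.451
vertex -2.722 -0.347 1.309
vertex -2.47 -2.268 2.877
endloop
endfacet
facet normal -0.813 0.574 -0.097
outer loop
vertex -3.657 -1.43 2.736
vertex -2.722 -0.347 1.309
vertex -4.265 -2.495 1.529
endloop
endfacet
facet normal -0.353 -0.619 -0.702
outer loop
vertex -3.33 -1.412 0.103
vertex -2.143 -2.25 0.244
vertex -4.265 -2.495 1.529
endloop
endfacet
facet normal -0.813 0.574 -0.097
outer loop
vertex -4.265 -2.495 1.529
vertex -2.722 -0.347 1.309
vertex -3.33 -1.412 0.103
endloop
endfacet
facet normal 0.462 0.536 -0.706
outer loop
vertex -3.33 -1.412 0.103
vertex -1.535 -1.185 1.451
vertex -2.143 -2.25 0.244
endloop
endfacet
facet normal 0.463 0.536 -0.706
outer loop
vertex -2.722 -0.347 1.309
vertex -1.535 -1.185 1.451
vertex -3.33 -1.412 0.103
endloop
endfacet
facet normal -0.588 0.746 0.314
outer loop
vertex 1.562 4.472 -2.978
vertex 1.714 4.119 -1.854
vertex 2.46 4.909 -2.334
endloop
endfacet
facet normal -0.245 0.926 -0.287
outer loop
vertex 1.562 4.472 -2.978
vertex 2.46 4.909 -2.334
vertex 2.636 4.604 -3.469
endloop
endfacet
facet normal -0.416 0.450 -0.790
outer loop
vertex 1.562 4.472 -2.978
vertex 2.636 4.604 -3.469
vertex 1.999 3.626 -3.69
endloop
endfacet
facet normal -0.865 -0.025 -0.501
outer loop
vertex 1.562 4.472 -2.978
vertex 1.999 3.626 -3.69
vertex 1.429 3.326 -2.692
endloop
endfacet
facet normal -0.971 0.158 0.181
outer loop
vertex 1.562 4.472 -2.978
vertex 1.429 3.326 -2.692
vertex 1.714 4.119 -1.854
endloop
endfacet
facet normal 0.456 0.875 -0.164
outer loop
vertex 2.636 4.604 -3.469
vertex 2.46 4.909 -2.334
vertex 3.451 4.334 -2.648
endloop
endfacet
facet normal -0.099 0.583 0.806
outer loop
vertex 2.46 4.909 -2.334
vertex 1.714 4.119 -1.854
vertex 2.881 4.034 -1.65
endloop
endfacet
facet normal -0.718 -0.367 0.592
outer loop
vertex 1.714 4.119 -1.854
vertex 1.429 3.326 -2.692
vertex 2.244 3.056 -1.871
endloop
endfacet
facet normal -0.547 -0.663 -0.512
outer loop
vertex 1.429 3.326 -2.692
vertex 1.999 3.626 -3.69
vertex 2.42 2.751 -3.006
endloop
endfacet
facet normal 0.179 0.105 -0.978
outer loop
vertex 1.999 3.626 -3.69
vertex 2.636 4.604 -3.469
vertex 3.166 3.541 -3.486
endloop
endfacet
facet normal 0.865 0.025 0.501
outer loop
vertex 3.318 3.188 -2.362
vertex 3.451 4.334 -2.648
vertex 2.881 4.034 -1.65
endloop
endfacet
facet normal 0.416 -0.450 0.790
outer loop
vertex 3.318 3.188 -2.362
vertex 2.881 4.034 -1.65
vertex 2.244 3.056 -1.871
endloop
endfacet
facet normal 0.245 -0.926 0.287
outer loop
vertex 3.318 3.188 -2.362
vertex 2.244 3.056 -1.871
vertex 2.42 2.751 -3.006
endloop
endfacet
facet normal 0.588 -0.746 -0.314
outer loop
vertex 3.318 3.188 -2.362
vertex 2.42 2.751 -3.006
vertex 3.166 3.541 -3.486
endloop
endfacet
facet normal 0.971 -0.158 -0.181
outer loop
vertex 3.318 3.188 -2.362
vertex 3.166 3.541 -3.486
vertex 3.451 4.334 -2.648
endloop
endfacet
facet normal 0.547 0.663 0.512
outer loop
vertex 2.881 4.034 -1.65
vertex 3.451 4.334 -2.648
vertex 2.46 4.909 -2.334
endloop
endfacet
facet normal -0.179 -0.105 0.978
outer loop
vertex 2.244 3.056 -1.871
vertex 2.881 4.034 -1.65
vertex 1.714 4.119 -1.854
endloop
endfacet
facet normal -0.456 -0.875 0.164
outer loop
vertex 2.42 2.751 -3.006
vertex 2.244 3.056 -1.871
vertex 1.429 3.326 -2.692
endloop
endfacet
facet normal 0.099 -0.583 -0.806
outer loop
vertex 3.166 3.541 -3.486
vertex 2.42 2.751 -3.006
vertex 1.999 3.626 -3.69
endloop
endfacet
facet normal 0.718 0.367 -0.592
outer loop
vertex 3.451 4.334 -2.648
vertex 3.166 3.541 -3.486
vertex 2.636 4.604 -3.469
endloop
endfacet

endsolid


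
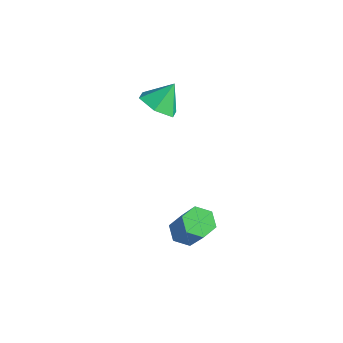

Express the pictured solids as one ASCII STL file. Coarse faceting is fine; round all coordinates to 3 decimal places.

solid 
facet normal -0.066 -0.635 -0.769
outer loop
vertex -1.136 1.704 2.122
vertex -1.534 1.031 2.712
vertex -2.109 1.666 2.237
endloop
endfacet
facet normal -0.052 0.992 -0.112
outer loop
vertex -1.136 1.704 2.122
vertex -2.109 1.666 2.237
vertex -1.446 1.869 3.728
endloop
endfacet
facet normal -0.067 -0.636 -0.769
outer loop
vertex -2.109 1.666 2.237
vertex -1.534 1.031 2.712
vertex -2.507 0.993 2.828
endloop
endfacet
facet normal -0.730 0.640 0.238
outer loop
vertex -2.109 1.666 2.237
vertex -2.507 0.993 2.828
vertex -1.446 1.869 3.728
endloop
endfacet
facet normal -0.067 -0.635 -0.769
outer loop
vertex -2.507 0.993 2.828
vertex -1.534 1.031 2.712
vertex -1.932 0.357 3.303
endloop
endfacet
facet normal -0.643 -0.009 0.766
outer loop
vertex -2.507 0.993 2.828
vertex -1.932 0.357 3.303
vertex -1.446 1.869 3.728
endloop
endfacet
facet normal -0.066 -0.635 -0.769
outer loop
vertex -1.932 0.357 3.303
vertex -1.534 1.031 2.712
vertex -0.96 0.395 3.188
endloop
endfacet
facet normal 0.124 -0.305 0.944
outer loop
vertex -1.932 0.357 3.303
vertex -0.96 0.395 3.188
vertex -1.446 1.869 3.728
endloop
endfacet
facet normal -0.067 -0.636 -0.769
outer loop
vertex -0.96 0.395 3.188
vertex -1.534 1.031 2.712
vertex -0.562 1.068 2.597
endloop
endfacet
facet normal 0.803 0.047 0.594
outer loop
vertex -0.96 0.395 3.188
vertex -0.562 1.068 2.597
vertex -1.446 1.869 3.728
endloop
endfacet
facet normal -0.067 -0.635 -0.770
outer loop
vertex -0.562 1.068 2.597
vertex -1.534 1.031 2.712
vertex -1.136 1.704 2.122
endloop
endfacet
facet normal 0.715 0.695 0.067
outer loop
vertex -0.562 1.068 2.597
vertex -1.136 1.704 2.122
vertex -1.446 1.869 3.728
endloop
endfacet
facet normal -0.517 0.087 -0.851
outer loop
vertex 3.265 -0.468 -1.487
vertex 2.758 -0.94 -1.227
vertex 2.682 -0.214 -1.107
endloop
endfacet
facet normal 0.337 0.935 -0.109
outer loop
vertex 3.265 -0.468 -1.487
vertex 2.682 -0.214 -1.107
vertex 4.329 -0.647 0.268
endloop
endfacet
facet normal 0.337 0.935 -0.109
outer loop
vertex 4.329 -0.647 0.268
vertex 2.682 -0.214 -1.107
vertex 3.747 -0.393 0.647
endloop
endfacet
facet normal 0.517 -0.087 0.852
outer loop
vertex 4.329 -0.647 0.268
vertex 3.747 -0.393 0.647
vertex 3.822 -1.12 0.527
endloop
endfacet
facet normal -0.516 0.087 -0.852
outer loop
vertex 2.682 -0.214 -1.107
vertex 2.758 -0.94 -1.227
vertex 2.175 -0.686 -0.848
endloop
endfacet
facet normal -0.513 0.765 0.390
outer loop
vertex 2.682 -0.214 -1.107
vertex 2.175 -0.686 -0.848
vertex 3.747 -0.393 0.647
endloop
endfacet
facet normal -0.513 0.765 0.390
outer loop
vertex 3.747 -0.393 0.647
vertex 2.175 -0.686 -0.848
vertex 3.24 -0.866 0.907
endloop
endfacet
facet normal 0.518 -0.087 0.851
outer loop
vertex 3.747 -0.393 0.647
vertex 3.24 -0.866 0.907
vertex 3.822 -1.12 0.527
endloop
endfacet
facet normal -0.516 0.087 -0.852
outer loop
vertex 2.175 -0.686 -0.848
vertex 2.758 -0.94 -1.227
vertex 2.251 -1.413 -0.968
endloop
endfacet
facet normal -0.850 -0.171 0.498
outer loop
vertex 2.175 -0.686 -0.848
vertex 2.251 -1.413 -0.968
vertex 3.24 -0.866 0.907
endloop
endfacet
facet normal -0.850 -0.170 0.498
outer loop
vertex 3.24 -0.866 0.907
vertex 2.251 -1.413 -0.968
vertex 3.315 -1.592 0.787
endloop
endfacet
facet normal 0.518 -0.087 0.851
outer loop
vertex 3.24 -0.866 0.907
vertex 3.315 -1.592 0.787
vertex 3.822 -1.12 0.527
endloop
endfacet
facet normal -0.517 0.087 -0.852
outer loop
vertex 2.251 -1.413 -0.968
vertex 2.758 -0.94 -1.227
vertex 2.833 -1.667 -1.347
endloop
endfacet
facet normal -0.337 -0.935 0.109
outer loop
vertex 2.251 -1.413 -0.968
vertex 2.833 -1.667 -1.347
vertex 3.315 -1.592 0.787
endloop
endfacet
facet normal -0.337 -0.935 0.109
outer loop
vertex 3.315 -1.592 0.787
vertex 2.833 -1.667 -1.347
vertex 3.898 -1.846 0.407
endloop
endfacet
facet normal 0.517 -0.087 0.851
outer loop
vertex 3.315 -1.592 0.787
vertex 3.898 -1.846 0.407
vertex 3.822 -1.12 0.527
endloop
endfacet
facet normal -0.518 0.087 -0.851
outer loop
vertex 2.833 -1.667 -1.347
vertex 2.758 -0.94 -1.227
vertex 3.34 -1.194 -1.607
endloop
endfacet
facet normal 0.513 -0.765 -0.390
outer loop
vertex 2.833 -1.667 -1.347
vertex 3.34 -1.194 -1.607
vertex 3.898 -1.846 0.407
endloop
endfacet
facet normal 0.513 -0.765 -0.390
outer loop
vertex 3.898 -1.846 0.407
vertex 3.34 -1.194 -1.607
vertex 4.405 -1.374 0.148
endloop
endfacet
facet normal 0.516 -0.087 0.852
outer loop
vertex 3.898 -1.846 0.407
vertex 4.405 -1.374 0.148
vertex 3.822 -1.12 0.527
endloop
endfacet
facet normal -0.518 0.087 -0.851
outer loop
vertex 3.34 -1.194 -1.607
vertex 2.758 -0.94 -1.227
vertex 3.265 -0.468 -1.487
endloop
endfacet
facet normal 0.850 0.170 -0.498
outer loop
vertex 3.34 -1.194 -1.607
vertex 3.265 -0.468 -1.487
vertex 4.405 -1.374 0.148
endloop
endfacet
facet normal 0.850 0.171 -0.498
outer loop
vertex 4.405 -1.374 0.148
vertex 3.265 -0.468 -1.487
vertex 4.329 -0.647 0.268
endloop
endfacet
facet normal 0.516 -0.087 0.852
outer loop
vertex 4.405 -1.374 0.148
vertex 4.329 -0.647 0.268
vertex 3.822 -1.12 0.527
endloop
endfacet

endsolid


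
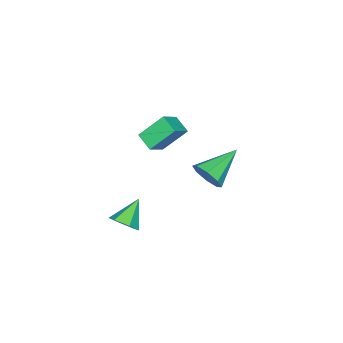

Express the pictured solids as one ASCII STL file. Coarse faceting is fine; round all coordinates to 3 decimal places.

solid 
facet normal 0.871 -0.260 -0.416
outer loop
vertex 2.646 2.251 -0.073
vertex 2.226 1.988 -0.788
vertex 2.577 2.738 -0.522
endloop
endfacet
facet normal 0.122 0.682 0.721
outer loop
vertex 2.646 2.251 -0.073
vertex 2.577 2.738 -0.522
vertex 0.474 2.512 0.048
endloop
endfacet
facet normal 0.871 -0.260 -0.416
outer loop
vertex 2.577 2.738 -0.522
vertex 2.226 1.988 -0.788
vertex 2.303 2.786 -1.126
endloop
endfacet
facet normal -0.076 0.991 0.113
outer loop
vertex 2.577 2.738 -0.522
vertex 2.303 2.786 -1.126
vertex 0.474 2.512 0.048
endloop
endfacet
facet normal 0.871 -0.260 -0.416
outer loop
vertex 2.303 2.786 -1.126
vertex 2.226 1.988 -0.788
vertex 1.983 2.366 -1.533
endloop
endfacet
facet normal -0.419 0.776 -0.471
outer loop
vertex 2.303 2.786 -1.126
vertex 1.983 2.366 -1.533
vertex 0.474 2.512 0.048
endloop
endfacet
facet normal 0.871 -0.260 -0.416
outer loop
vertex 1.983 2.366 -1.533
vertex 2.226 1.988 -0.788
vertex 1.806 1.725 -1.503
endloop
endfacet
facet normal -0.706 0.163 -0.689
outer loop
vertex 1.983 2.366 -1.533
vertex 1.806 1.725 -1.503
vertex 0.474 2.512 0.048
endloop
endfacet
facet normal 0.871 -0.261 -0.416
outer loop
vertex 1.806 1.725 -1.503
vertex 2.226 1.988 -0.788
vertex 1.874 1.238 -1.054
endloop
endfacet
facet normal -0.769 -0.488 -0.413
outer loop
vertex 1.806 1.725 -1.503
vertex 1.874 1.238 -1.054
vertex 0.474 2.512 0.048
endloop
endfacet
facet normal 0.871 -0.261 -0.416
outer loop
vertex 1.874 1.238 -1.054
vertex 2.226 1.988 -0.788
vertex 2.148 1.19 -0.45
endloop
endfacet
facet normal -0.571 -0.797 0.196
outer loop
vertex 1.874 1.238 -1.054
vertex 2.148 1.19 -0.45
vertex 0.474 2.512 0.048
endloop
endfacet
facet normal 0.871 -0.261 -0.416
outer loop
vertex 2.148 1.19 -0.45
vertex 2.226 1.988 -0.788
vertex 2.468 1.61 -0.043
endloop
endfacet
facet normal -0.228 -0.582 0.780
outer loop
vertex 2.148 1.19 -0.45
vertex 2.468 1.61 -0.043
vertex 0.474 2.512 0.048
endloop
endfacet
facet normal 0.871 -0.261 -0.416
outer loop
vertex 2.468 1.61 -0.043
vertex 2.226 1.988 -0.788
vertex 2.646 2.251 -0.073
endloop
endfacet
facet normal 0.059 0.030 0.998
outer loop
vertex 2.468 1.61 -0.043
vertex 2.646 2.251 -0.073
vertex 0.474 2.512 0.048
endloop
endfacet
facet normal 0.773 -0.052 -0.632
outer loop
vertex 4.484 -1.49 -3.771
vertex 4.022 -1.29 -4.353
vertex 4.389 -0.747 -3.948
endloop
endfacet
facet normal 0.261 0.255 0.931
outer loop
vertex 4.484 -1.49 -3.771
vertex 4.389 -0.747 -3.948
vertex 2.838 -1.21 -3.387
endloop
endfacet
facet normal 0.774 -0.052 -0.631
outer loop
vertex 4.389 -0.747 -3.948
vertex 4.022 -1.29 -4.353
vertex 3.927 -0.547 -4.531
endloop
endfacet
facet normal -0.123 0.905 0.408
outer loop
vertex 4.389 -0.747 -3.948
vertex 3.927 -0.547 -4.531
vertex 2.838 -1.21 -3.387
endloop
endfacet
facet normal 0.774 -0.052 -0.631
outer loop
vertex 3.927 -0.547 -4.531
vertex 4.022 -1.29 -4.353
vertex 3.56 -1.09 -4.936
endloop
endfacet
facet normal -0.692 0.669 -0.271
outer loop
vertex 3.927 -0.547 -4.531
vertex 3.56 -1.09 -4.936
vertex 2.838 -1.21 -3.387
endloop
endfacet
facet normal 0.774 -0.052 -0.631
outer loop
vertex 3.56 -1.09 -4.936
vertex 4.022 -1.29 -4.353
vertex 3.655 -1.833 -4.758
endloop
endfacet
facet normal -0.879 -0.214 -0.426
outer loop
vertex 3.56 -1.09 -4.936
vertex 3.655 -1.833 -4.758
vertex 2.838 -1.21 -3.387
endloop
endfacet
facet normal 0.774 -0.052 -0.631
outer loop
vertex 3.655 -1.833 -4.758
vertex 4.022 -1.29 -4.353
vertex 4.117 -2.033 -4.175
endloop
endfacet
facet normal -0.496 -0.863 0.097
outer loop
vertex 3.655 -1.833 -4.758
vertex 4.117 -2.033 -4.175
vertex 2.838 -1.21 -3.387
endloop
endfacet
facet normal 0.773 -0.053 -0.632
outer loop
vertex 4.117 -2.033 -4.175
vertex 4.022 -1.29 -4.353
vertex 4.484 -1.49 -3.771
endloop
endfacet
facet normal 0.074 -0.627 0.775
outer loop
vertex 4.117 -2.033 -4.175
vertex 4.484 -1.49 -3.771
vertex 2.838 -1.21 -3.387
endloop
endfacet
facet normal -0.823 0.078 -0.563
outer loop
vertex -2.487 -3.832 -3.752
vertex -3.243 -2.886 -2.516
vertex -2.105 -2.956 -4.188
endloop
endfacet
facet normal 0.437 -0.546 -0.714
outer loop
vertex -1.077 -3.054 -3.484
vertex -2.487 -3.832 -3.752
vertex -2.105 -2.956 -4.188
endloop
endfacet
facet normal -0.823 0.078 -0.563
outer loop
vertex -2.105 -2.956 -4.188
vertex -3.243 -2.886 -2.516
vertex -2.861 -2.01 -2.952
endloop
endfacet
facet normal 0.364 0.834 -0.415
outer loop
vertex -2.861 -2.01 -2.952
vertex -1.077 -3.054 -3.484
vertex -2.105 -2.956 -4.188
endloop
endfacet
facet normal -0.364 -0.834 0.415
outer loop
vertex -2.487 -3.832 -3.752
vertex -2.215 -2.984 -1.812
vertex -3.243 -2.886 -2.516
endloop
endfacet
facet normal 0.437 -0.546 -0.714
outer loop
vertex -1.459 -3.93 -3.048
vertex -2.487 -3.832 -3.752
vertex -1.077 -3.054 -3.484
endloop
endfacet
facet normal -0.364 -0.834 0.415
outer loop
vertex -1.459 -3.93 -3.048
vertex -2.215 -2.984 -1.812
vertex -2.487 -3.832 -3.752
endloop
endfacet
facet normal -0.437 0.546 0.714
outer loop
vertex -3.243 -2.886 -2.516
vertex -2.215 -2.984 -1.812
vertex -2.861 -2.01 -2.952
endloop
endfacet
facet normal 0.364 0.834 -0.415
outer loop
vertex -1.833 -2.108 -2.248
vertex -1.077 -3.054 -3.484
vertex -2.861 -2.01 -2.952
endloop
endfacet
facet normal -0.437 0.546 0.714
outer loop
vertex -2.861 -2.01 -2.952
vertex -2.215 -2.984 -1.812
vertex -1.833 -2.108 -2.248
endloop
endfacet
facet normal 0.823 -0.078 0.563
outer loop
vertex -1.833 -2.108 -2.248
vertex -1.459 -3.93 -3.048
vertex -1.077 -3.054 -3.484
endloop
endfacet
facet normal 0.823 -0.078 0.563
outer loop
vertex -2.215 -2.984 -1.812
vertex -1.459 -3.93 -3.048
vertex -1.833 -2.108 -2.248
endloop
endfacet

endsolid


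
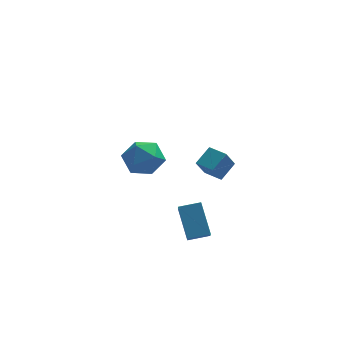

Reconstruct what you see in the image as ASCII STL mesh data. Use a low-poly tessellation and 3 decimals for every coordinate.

solid 
facet normal -0.022 0.369 0.929
outer loop
vertex 0.215 3.63 -1.502
vertex 0.22 2.526 -1.063
vertex 1.246 3.09 -1.263
endloop
endfacet
facet normal 0.315 0.816 0.485
outer loop
vertex 0.215 3.63 -1.502
vertex 1.246 3.09 -1.263
vertex 1.126 3.728 -2.258
endloop
endfacet
facet normal -0.138 0.990 -0.039
outer loop
vertex 0.215 3.63 -1.502
vertex 1.126 3.728 -2.258
vertex 0.026 3.558 -2.673
endloop
endfacet
facet normal -0.755 0.651 0.082
outer loop
vertex 0.215 3.63 -1.502
vertex 0.026 3.558 -2.673
vertex -0.534 2.815 -1.934
endloop
endfacet
facet normal -0.683 0.267 0.680
outer loop
vertex 0.215 3.63 -1.502
vertex -0.534 2.815 -1.934
vertex 0.22 2.526 -1.063
endloop
endfacet
facet normal 0.864 0.465 0.194
outer loop
vertex 1.126 3.728 -2.258
vertex 1.246 3.09 -1.263
vertex 1.694 2.685 -2.286
endloop
endfacet
facet normal 0.319 -0.257 0.912
outer loop
vertex 1.246 3.09 -1.263
vertex 0.22 2.526 -1.063
vertex 1.134 1.942 -1.547
endloop
endfacet
facet normal -0.750 -0.422 0.509
outer loop
vertex 0.22 2.526 -1.063
vertex -0.534 2.815 -1.934
vertex 0.034 1.772 -1.962
endloop
endfacet
facet normal -0.867 0.198 -0.458
outer loop
vertex -0.534 2.815 -1.934
vertex 0.026 3.558 -2.673
vertex -0.086 2.41 -2.957
endloop
endfacet
facet normal 0.131 0.746 -0.653
outer loop
vertex 0.026 3.558 -2.673
vertex 1.126 3.728 -2.258
vertex 0.94 2.974 -3.157
endloop
endfacet
facet normal 0.755 -0.651 -0.082
outer loop
vertex 0.945 1.87 -2.718
vertex 1.694 2.685 -2.286
vertex 1.134 1.942 -1.547
endloop
endfacet
facet normal 0.138 -0.990 0.039
outer loop
vertex 0.945 1.87 -2.718
vertex 1.134 1.942 -1.547
vertex 0.034 1.772 -1.962
endloop
endfacet
facet normal -0.315 -0.816 -0.485
outer loop
vertex 0.945 1.87 -2.718
vertex 0.034 1.772 -1.962
vertex -0.086 2.41 -2.957
endloop
endfacet
facet normal 0.022 -0.369 -0.929
outer loop
vertex 0.945 1.87 -2.718
vertex -0.086 2.41 -2.957
vertex 0.94 2.974 -3.157
endloop
endfacet
facet normal 0.683 -0.267 -0.680
outer loop
vertex 0.945 1.87 -2.718
vertex 0.94 2.974 -3.157
vertex 1.694 2.685 -2.286
endloop
endfacet
facet normal 0.867 -0.198 0.458
outer loop
vertex 1.134 1.942 -1.547
vertex 1.694 2.685 -2.286
vertex 1.246 3.09 -1.263
endloop
endfacet
facet normal -0.131 -0.746 0.653
outer loop
vertex 0.034 1.772 -1.962
vertex 1.134 1.942 -1.547
vertex 0.22 2.526 -1.063
endloop
endfacet
facet normal -0.864 -0.465 -0.194
outer loop
vertex -0.086 2.41 -2.957
vertex 0.034 1.772 -1.962
vertex -0.534 2.815 -1.934
endloop
endfacet
facet normal -0.319 0.257 -0.912
outer loop
vertex 0.94 2.974 -3.157
vertex -0.086 2.41 -2.957
vertex 0.026 3.558 -2.673
endloop
endfacet
facet normal 0.750 0.422 -0.509
outer loop
vertex 1.694 2.685 -2.286
vertex 0.94 2.974 -3.157
vertex 1.126 3.728 -2.258
endloop
endfacet
facet normal -0.980 -0.085 -0.178
outer loop
vertex 1.884 -3.106 -1.672
vertex 1.95 -2.169 -2.481
vertex 2.242 -4.326 -3.057
endloop
endfacet
facet normal -0.053 -0.756 0.652
outer loop
vertex 3.33 -4.231 -2.859
vertex 1.884 -3.106 -1.672
vertex 2.242 -4.326 -3.057
endloop
endfacet
facet normal -0.980 -0.085 -0.178
outer loop
vertex 2.242 -4.326 -3.057
vertex 1.95 -2.169 -2.481
vertex 2.307 -3.389 -3.866
endloop
endfacet
facet normal 0.191 -0.649 -0.736
outer loop
vertex 2.307 -3.389 -3.866
vertex 3.33 -4.231 -2.859
vertex 2.242 -4.326 -3.057
endloop
endfacet
facet normal -0.191 0.649 0.736
outer loop
vertex 1.884 -3.106 -1.672
vertex 3.038 -2.074 -2.283
vertex 1.95 -2.169 -2.481
endloop
endfacet
facet normal -0.053 -0.756 0.652
outer loop
vertex 2.973 -3.011 -1.474
vertex 1.884 -3.106 -1.672
vertex 3.33 -4.231 -2.859
endloop
endfacet
facet normal -0.191 0.649 0.736
outer loop
vertex 2.973 -3.011 -1.474
vertex 3.038 -2.074 -2.283
vertex 1.884 -3.106 -1.672
endloop
endfacet
facet normal 0.053 0.756 -0.652
outer loop
vertex 1.95 -2.169 -2.481
vertex 3.038 -2.074 -2.283
vertex 2.307 -3.389 -3.866
endloop
endfacet
facet normal 0.191 -0.649 -0.736
outer loop
vertex 3.396 -3.294 -3.668
vertex 3.33 -4.231 -2.859
vertex 2.307 -3.389 -3.866
endloop
endfacet
facet normal 0.053 0.756 -0.652
outer loop
vertex 2.307 -3.389 -3.866
vertex 3.038 -2.074 -2.283
vertex 3.396 -3.294 -3.668
endloop
endfacet
facet normal 0.980 0.085 0.178
outer loop
vertex 3.396 -3.294 -3.668
vertex 2.973 -3.011 -1.474
vertex 3.33 -4.231 -2.859
endloop
endfacet
facet normal 0.980 0.086 0.178
outer loop
vertex 3.038 -2.074 -2.283
vertex 2.973 -3.011 -1.474
vertex 3.396 -3.294 -3.668
endloop
endfacet
facet normal -0.599 -0.577 -0.555
outer loop
vertex 3.381 -4.303 1.638
vertex 2.666 -3.591 1.669
vertex 3.837 -3.801 0.624
endloop
endfacet
facet normal 0.708 -0.706 -0.031
outer loop
vertex 4.514 -3.149 1.251
vertex 3.381 -4.303 1.638
vertex 3.837 -3.801 0.624
endloop
endfacet
facet normal -0.599 -0.577 -0.555
outer loop
vertex 3.837 -3.801 0.624
vertex 2.666 -3.591 1.669
vertex 3.122 -3.089 0.655
endloop
endfacet
facet normal 0.374 0.411 -0.831
outer loop
vertex 3.122 -3.089 0.655
vertex 4.514 -3.149 1.251
vertex 3.837 -3.801 0.624
endloop
endfacet
facet normal -0.374 -0.411 0.831
outer loop
vertex 3.381 -4.303 1.638
vertex 3.343 -2.939 2.296
vertex 2.666 -3.591 1.669
endloop
endfacet
facet normal 0.708 -0.706 -0.031
outer loop
vertex 4.058 -3.651 2.265
vertex 3.381 -4.303 1.638
vertex 4.514 -3.149 1.251
endloop
endfacet
facet normal -0.374 -0.411 0.831
outer loop
vertex 4.058 -3.651 2.265
vertex 3.343 -2.939 2.296
vertex 3.381 -4.303 1.638
endloop
endfacet
facet normal -0.708 0.706 0.031
outer loop
vertex 2.666 -3.591 1.669
vertex 3.343 -2.939 2.296
vertex 3.122 -3.089 0.655
endloop
endfacet
facet normal 0.374 0.411 -0.831
outer loop
vertex 3.799 -2.437 1.282
vertex 4.514 -3.149 1.251
vertex 3.122 -3.089 0.655
endloop
endfacet
facet normal -0.708 0.706 0.031
outer loop
vertex 3.122 -3.089 0.655
vertex 3.343 -2.939 2.296
vertex 3.799 -2.437 1.282
endloop
endfacet
facet normal 0.599 0.577 0.555
outer loop
vertex 3.799 -2.437 1.282
vertex 4.058 -3.651 2.265
vertex 4.514 -3.149 1.251
endloop
endfacet
facet normal 0.599 0.577 0.555
outer loop
vertex 3.343 -2.939 2.296
vertex 4.058 -3.651 2.265
vertex 3.799 -2.437 1.282
endloop
endfacet

endsolid


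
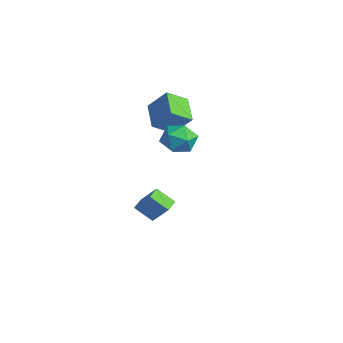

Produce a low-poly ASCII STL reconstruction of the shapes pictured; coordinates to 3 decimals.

solid 
facet normal -0.664 0.736 0.131
outer loop
vertex -0.549 1.559 -2.77
vertex 0.186 2.381 -3.665
vertex -1.45 0.973 -4.048
endloop
endfacet
facet normal -0.517 -0.579 0.630
outer loop
vertex -0.806 0.259 -4.175
vertex -0.549 1.559 -2.77
vertex -1.45 0.973 -4.048
endloop
endfacet
facet normal -0.664 0.736 0.131
outer loop
vertex -1.45 0.973 -4.048
vertex 0.186 2.381 -3.665
vertex -0.715 1.795 -4.943
endloop
endfacet
facet normal -0.540 -0.351 -0.765
outer loop
vertex -0.715 1.795 -4.943
vertex -0.806 0.259 -4.175
vertex -1.45 0.973 -4.048
endloop
endfacet
facet normal 0.540 0.351 0.765
outer loop
vertex -0.549 1.559 -2.77
vertex 0.83 1.667 -3.792
vertex 0.186 2.381 -3.665
endloop
endfacet
facet normal -0.517 -0.579 0.630
outer loop
vertex 0.095 0.845 -2.897
vertex -0.549 1.559 -2.77
vertex -0.806 0.259 -4.175
endloop
endfacet
facet normal 0.540 0.351 0.765
outer loop
vertex 0.095 0.845 -2.897
vertex 0.83 1.667 -3.792
vertex -0.549 1.559 -2.77
endloop
endfacet
facet normal 0.517 0.579 -0.630
outer loop
vertex 0.186 2.381 -3.665
vertex 0.83 1.667 -3.792
vertex -0.715 1.795 -4.943
endloop
endfacet
facet normal -0.540 -0.351 -0.765
outer loop
vertex -0.071 1.081 -5.07
vertex -0.806 0.259 -4.175
vertex -0.715 1.795 -4.943
endloop
endfacet
facet normal 0.517 0.579 -0.630
outer loop
vertex -0.715 1.795 -4.943
vertex 0.83 1.667 -3.792
vertex -0.071 1.081 -5.07
endloop
endfacet
facet normal 0.664 -0.736 -0.131
outer loop
vertex -0.071 1.081 -5.07
vertex 0.095 0.845 -2.897
vertex -0.806 0.259 -4.175
endloop
endfacet
facet normal 0.664 -0.736 -0.131
outer loop
vertex 0.83 1.667 -3.792
vertex 0.095 0.845 -2.897
vertex -0.071 1.081 -5.07
endloop
endfacet
facet normal -0.495 0.264 0.828
outer loop
vertex 2.419 1.98 3.714
vertex 2.363 0.89 4.028
vertex 3.244 1.529 4.351
endloop
endfacet
facet normal -0.051 0.783 0.620
outer loop
vertex 2.419 1.98 3.714
vertex 3.244 1.529 4.351
vertex 3.505 2.226 3.493
endloop
endfacet
facet normal -0.229 0.972 -0.044
outer loop
vertex 2.419 1.98 3.714
vertex 3.505 2.226 3.493
vertex 2.785 2.018 2.64
endloop
endfacet
facet normal -0.783 0.571 -0.247
outer loop
vertex 2.419 1.98 3.714
vertex 2.785 2.018 2.64
vertex 2.079 1.192 2.97
endloop
endfacet
facet normal -0.947 0.133 0.292
outer loop
vertex 2.419 1.98 3.714
vertex 2.079 1.192 2.97
vertex 2.363 0.89 4.028
endloop
endfacet
facet normal 0.610 0.514 0.603
outer loop
vertex 3.505 2.226 3.493
vertex 3.244 1.529 4.351
vertex 4.121 1.288 3.67
endloop
endfacet
facet normal -0.108 -0.326 0.939
outer loop
vertex 3.244 1.529 4.351
vertex 2.363 0.89 4.028
vertex 3.415 0.462 4.0
endloop
endfacet
facet normal -0.840 -0.538 0.072
outer loop
vertex 2.363 0.89 4.028
vertex 2.079 1.192 2.97
vertex 2.695 0.254 3.147
endloop
endfacet
facet normal -0.574 0.171 -0.800
outer loop
vertex 2.079 1.192 2.97
vertex 2.785 2.018 2.64
vertex 2.956 0.951 2.289
endloop
endfacet
facet normal 0.322 0.821 -0.472
outer loop
vertex 2.785 2.018 2.64
vertex 3.505 2.226 3.493
vertex 3.837 1.59 2.612
endloop
endfacet
facet normal 0.783 -0.571 0.247
outer loop
vertex 3.781 0.5 2.926
vertex 4.121 1.288 3.67
vertex 3.415 0.462 4.0
endloop
endfacet
facet normal 0.229 -0.972 0.044
outer loop
vertex 3.781 0.5 2.926
vertex 3.415 0.462 4.0
vertex 2.695 0.254 3.147
endloop
endfacet
facet normal 0.051 -0.783 -0.620
outer loop
vertex 3.781 0.5 2.926
vertex 2.695 0.254 3.147
vertex 2.956 0.951 2.289
endloop
endfacet
facet normal 0.495 -0.264 -0.828
outer loop
vertex 3.781 0.5 2.926
vertex 2.956 0.951 2.289
vertex 3.837 1.59 2.612
endloop
endfacet
facet normal 0.947 -0.133 -0.292
outer loop
vertex 3.781 0.5 2.926
vertex 3.837 1.59 2.612
vertex 4.121 1.288 3.67
endloop
endfacet
facet normal 0.574 -0.171 0.800
outer loop
vertex 3.415 0.462 4.0
vertex 4.121 1.288 3.67
vertex 3.244 1.529 4.351
endloop
endfacet
facet normal -0.322 -0.821 0.472
outer loop
vertex 2.695 0.254 3.147
vertex 3.415 0.462 4.0
vertex 2.363 0.89 4.028
endloop
endfacet
facet normal -0.610 -0.514 -0.603
outer loop
vertex 2.956 0.951 2.289
vertex 2.695 0.254 3.147
vertex 2.079 1.192 2.97
endloop
endfacet
facet normal 0.108 0.326 -0.939
outer loop
vertex 3.837 1.59 2.612
vertex 2.956 0.951 2.289
vertex 2.785 2.018 2.64
endloop
endfacet
facet normal 0.840 0.538 -0.072
outer loop
vertex 4.121 1.288 3.67
vertex 3.837 1.59 2.612
vertex 3.505 2.226 3.493
endloop
endfacet
facet normal -0.473 -0.467 -0.747
outer loop
vertex -2.465 1.89 3.017
vertex -2.448 3.207 2.182
vertex -0.801 1.395 2.272
endloop
endfacet
facet normal -0.011 -0.844 0.536
outer loop
vertex 0.028 2.213 3.578
vertex -2.465 1.89 3.017
vertex -0.801 1.395 2.272
endloop
endfacet
facet normal -0.473 -0.467 -0.747
outer loop
vertex -0.801 1.395 2.272
vertex -2.448 3.207 2.182
vertex -0.783 2.712 1.436
endloop
endfacet
facet normal 0.881 -0.262 -0.395
outer loop
vertex -0.783 2.712 1.436
vertex 0.028 2.213 3.578
vertex -0.801 1.395 2.272
endloop
endfacet
facet normal -0.881 0.262 0.395
outer loop
vertex -2.465 1.89 3.017
vertex -1.619 4.025 3.488
vertex -2.448 3.207 2.182
endloop
endfacet
facet normal -0.011 -0.844 0.536
outer loop
vertex -1.637 2.708 4.324
vertex -2.465 1.89 3.017
vertex 0.028 2.213 3.578
endloop
endfacet
facet normal -0.881 0.262 0.394
outer loop
vertex -1.637 2.708 4.324
vertex -1.619 4.025 3.488
vertex -2.465 1.89 3.017
endloop
endfacet
facet normal 0.011 0.844 -0.536
outer loop
vertex -2.448 3.207 2.182
vertex -1.619 4.025 3.488
vertex -0.783 2.712 1.436
endloop
endfacet
facet normal 0.881 -0.261 -0.394
outer loop
vertex 0.045 3.53 2.743
vertex 0.028 2.213 3.578
vertex -0.783 2.712 1.436
endloop
endfacet
facet normal 0.011 0.844 -0.536
outer loop
vertex -0.783 2.712 1.436
vertex -1.619 4.025 3.488
vertex 0.045 3.53 2.743
endloop
endfacet
facet normal 0.473 0.467 0.747
outer loop
vertex 0.045 3.53 2.743
vertex -1.637 2.708 4.324
vertex 0.028 2.213 3.578
endloop
endfacet
facet normal 0.473 0.467 0.747
outer loop
vertex -1.619 4.025 3.488
vertex -1.637 2.708 4.324
vertex 0.045 3.53 2.743
endloop
endfacet

endsolid
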